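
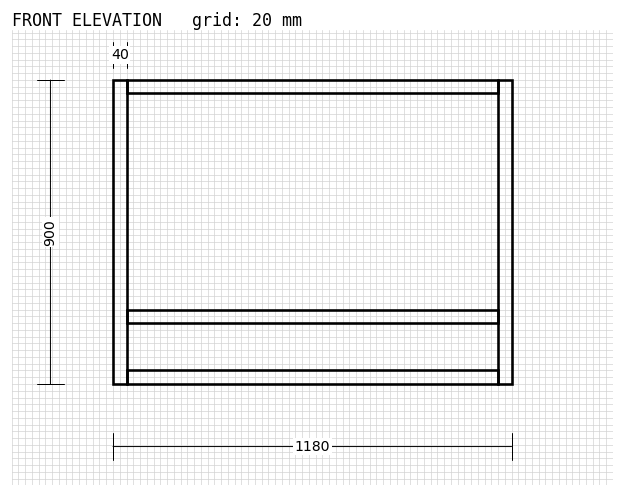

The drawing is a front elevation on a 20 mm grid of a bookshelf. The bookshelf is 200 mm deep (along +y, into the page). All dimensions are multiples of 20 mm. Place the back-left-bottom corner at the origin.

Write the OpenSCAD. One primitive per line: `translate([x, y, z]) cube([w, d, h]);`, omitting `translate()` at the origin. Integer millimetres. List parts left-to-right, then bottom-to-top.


cube([40, 200, 900]);
translate([40, 0, 0]) cube([1100, 200, 40]);
translate([40, 0, 180]) cube([1100, 200, 40]);
translate([40, 0, 860]) cube([1100, 200, 40]);
translate([1140, 0, 0]) cube([40, 200, 900]);


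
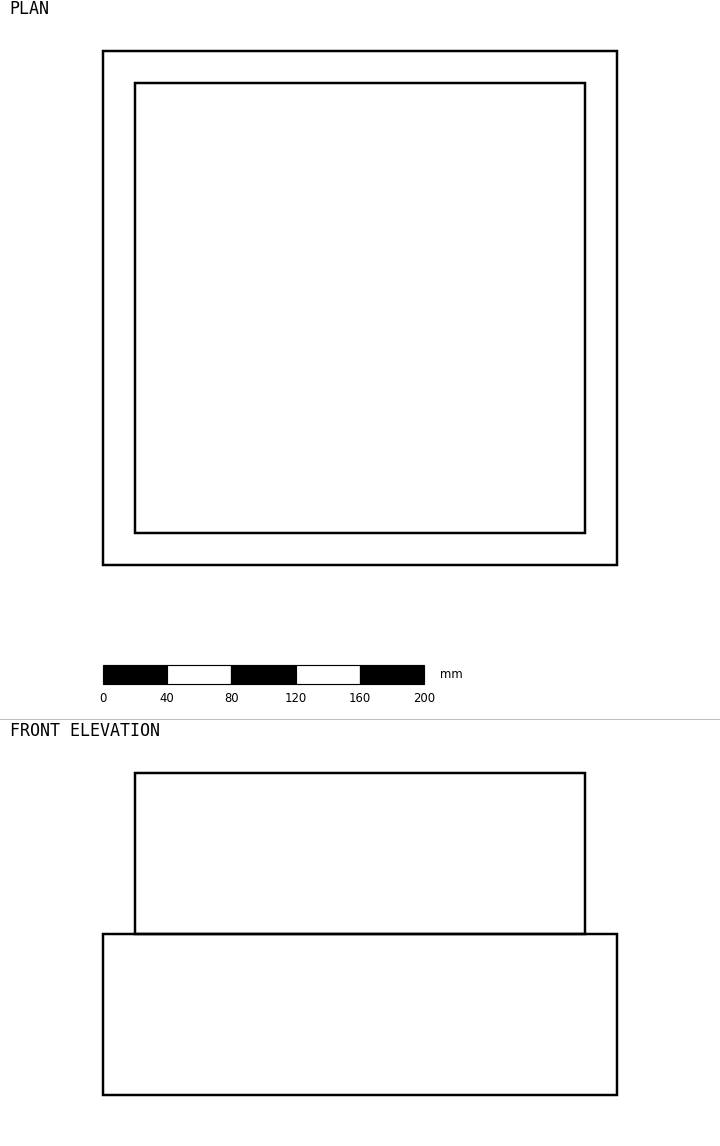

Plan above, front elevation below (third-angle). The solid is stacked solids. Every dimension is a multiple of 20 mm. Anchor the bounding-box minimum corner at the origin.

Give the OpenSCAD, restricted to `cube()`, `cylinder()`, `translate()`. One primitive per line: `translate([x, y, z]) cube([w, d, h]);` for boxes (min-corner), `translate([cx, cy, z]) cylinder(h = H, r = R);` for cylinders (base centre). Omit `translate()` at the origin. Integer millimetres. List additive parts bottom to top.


cube([320, 320, 100]);
translate([20, 20, 100]) cube([280, 280, 100]);


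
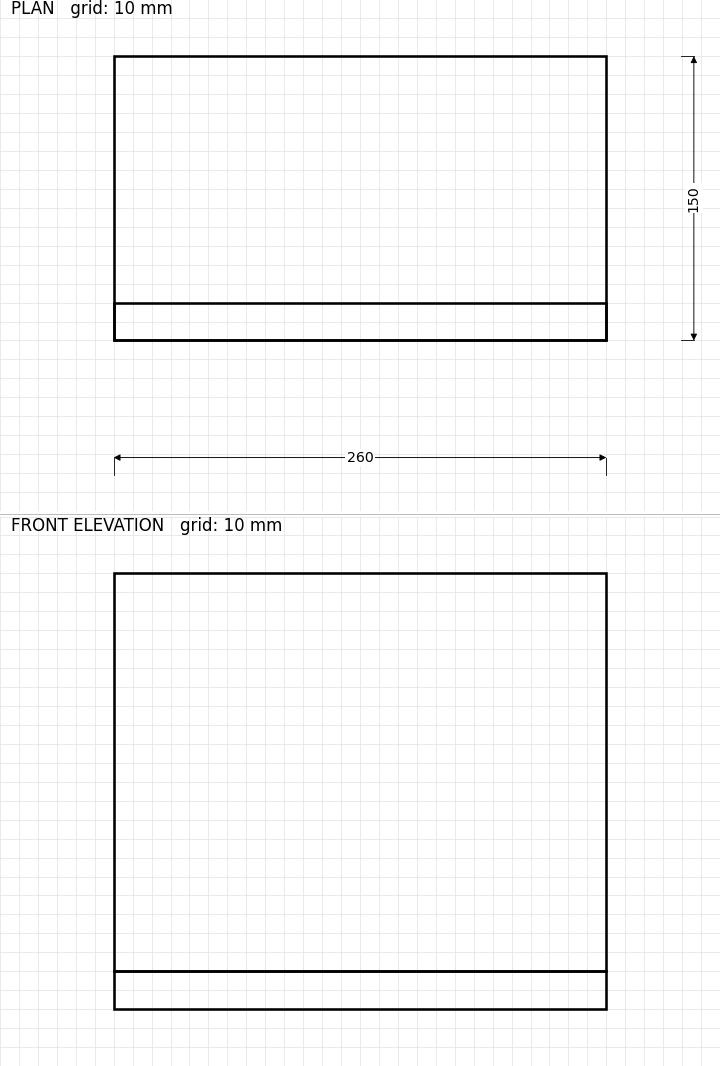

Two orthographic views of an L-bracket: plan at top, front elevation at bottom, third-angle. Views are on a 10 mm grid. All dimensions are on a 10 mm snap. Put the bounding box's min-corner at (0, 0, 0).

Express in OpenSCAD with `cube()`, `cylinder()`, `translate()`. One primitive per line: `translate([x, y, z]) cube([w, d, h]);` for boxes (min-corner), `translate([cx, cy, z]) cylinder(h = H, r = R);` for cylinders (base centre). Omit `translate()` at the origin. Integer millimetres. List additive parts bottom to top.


cube([260, 150, 20]);
translate([0, 0, 20]) cube([260, 20, 210]);


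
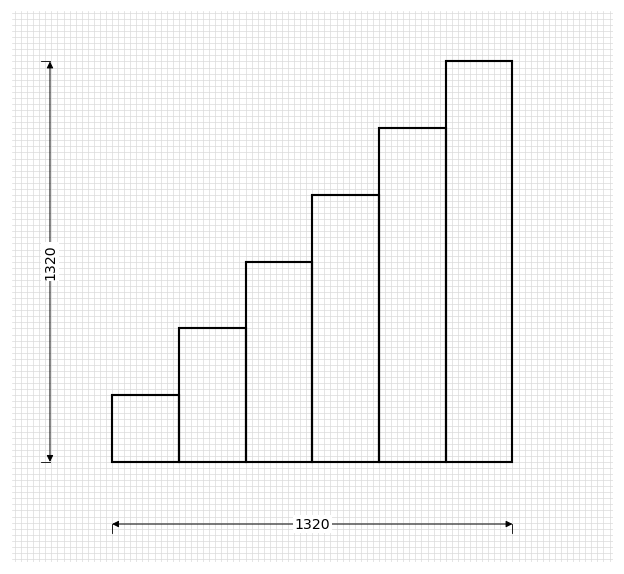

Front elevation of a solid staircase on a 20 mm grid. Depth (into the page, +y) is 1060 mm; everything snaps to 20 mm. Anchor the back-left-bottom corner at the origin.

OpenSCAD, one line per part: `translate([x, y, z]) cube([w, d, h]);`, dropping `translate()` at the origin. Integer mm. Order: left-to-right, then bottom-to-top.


cube([220, 1060, 220]);
translate([220, 0, 0]) cube([220, 1060, 440]);
translate([440, 0, 0]) cube([220, 1060, 660]);
translate([660, 0, 0]) cube([220, 1060, 880]);
translate([880, 0, 0]) cube([220, 1060, 1100]);
translate([1100, 0, 0]) cube([220, 1060, 1320]);


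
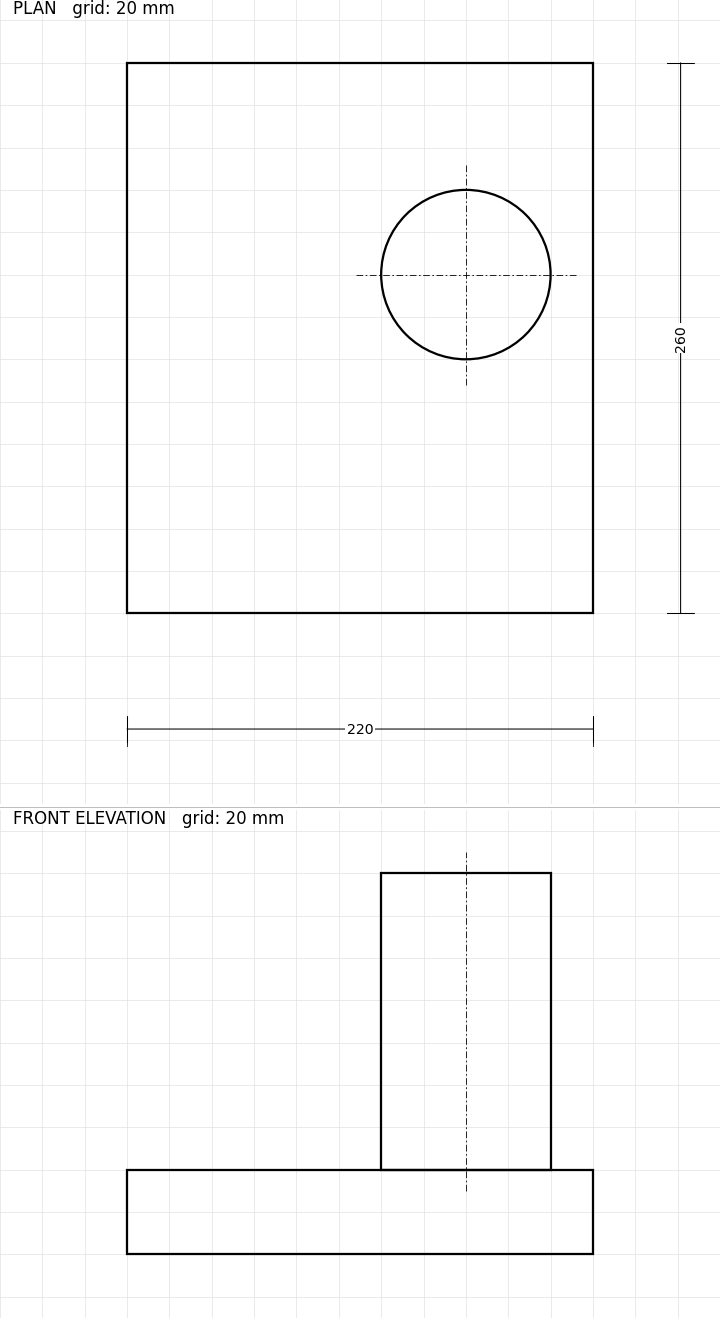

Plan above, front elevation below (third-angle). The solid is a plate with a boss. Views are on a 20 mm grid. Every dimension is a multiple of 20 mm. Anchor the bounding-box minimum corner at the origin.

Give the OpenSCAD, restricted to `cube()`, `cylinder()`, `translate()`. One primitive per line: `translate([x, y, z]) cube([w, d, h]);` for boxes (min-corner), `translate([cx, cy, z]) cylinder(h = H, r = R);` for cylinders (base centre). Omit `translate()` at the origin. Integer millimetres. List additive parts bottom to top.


cube([220, 260, 40]);
translate([160, 160, 40]) cylinder(h = 140, r = 40);


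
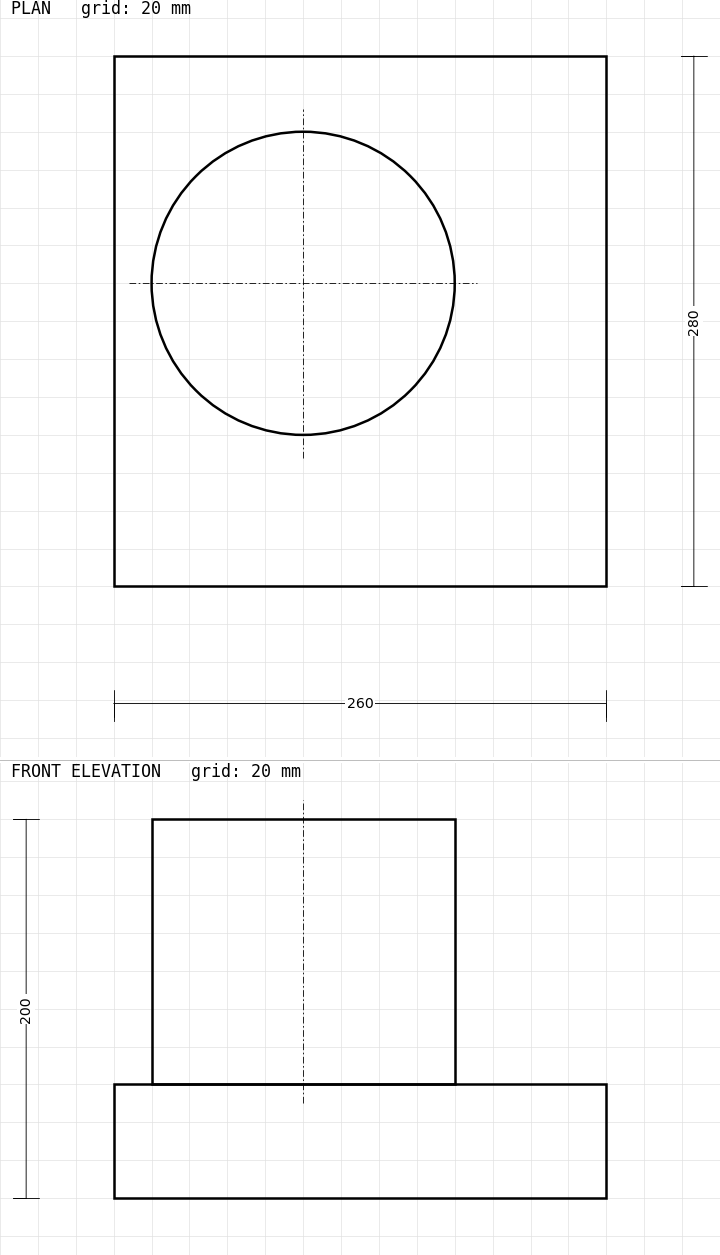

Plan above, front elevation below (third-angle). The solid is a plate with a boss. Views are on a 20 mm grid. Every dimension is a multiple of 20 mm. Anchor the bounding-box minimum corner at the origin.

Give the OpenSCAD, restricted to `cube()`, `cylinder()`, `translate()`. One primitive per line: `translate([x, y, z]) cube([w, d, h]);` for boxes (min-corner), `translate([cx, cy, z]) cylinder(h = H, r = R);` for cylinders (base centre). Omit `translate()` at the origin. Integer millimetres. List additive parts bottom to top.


cube([260, 280, 60]);
translate([100, 160, 60]) cylinder(h = 140, r = 80);


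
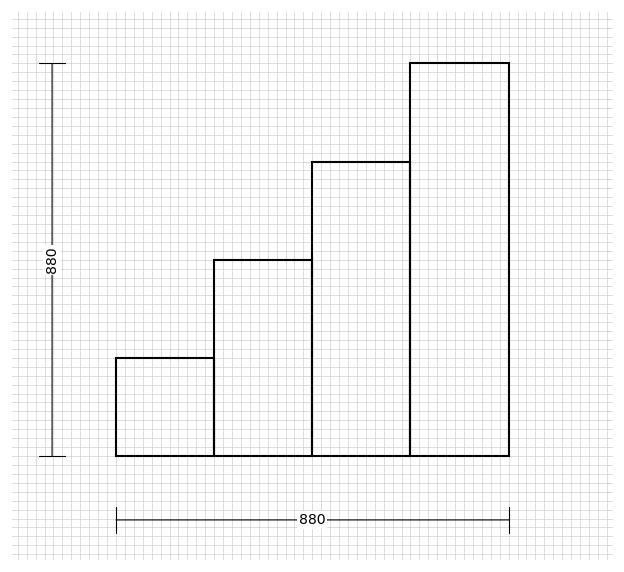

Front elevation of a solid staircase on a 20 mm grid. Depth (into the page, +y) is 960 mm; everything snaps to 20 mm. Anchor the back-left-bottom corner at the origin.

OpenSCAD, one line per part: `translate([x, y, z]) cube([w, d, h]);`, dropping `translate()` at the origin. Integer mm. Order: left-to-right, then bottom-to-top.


cube([220, 960, 220]);
translate([220, 0, 0]) cube([220, 960, 440]);
translate([440, 0, 0]) cube([220, 960, 660]);
translate([660, 0, 0]) cube([220, 960, 880]);


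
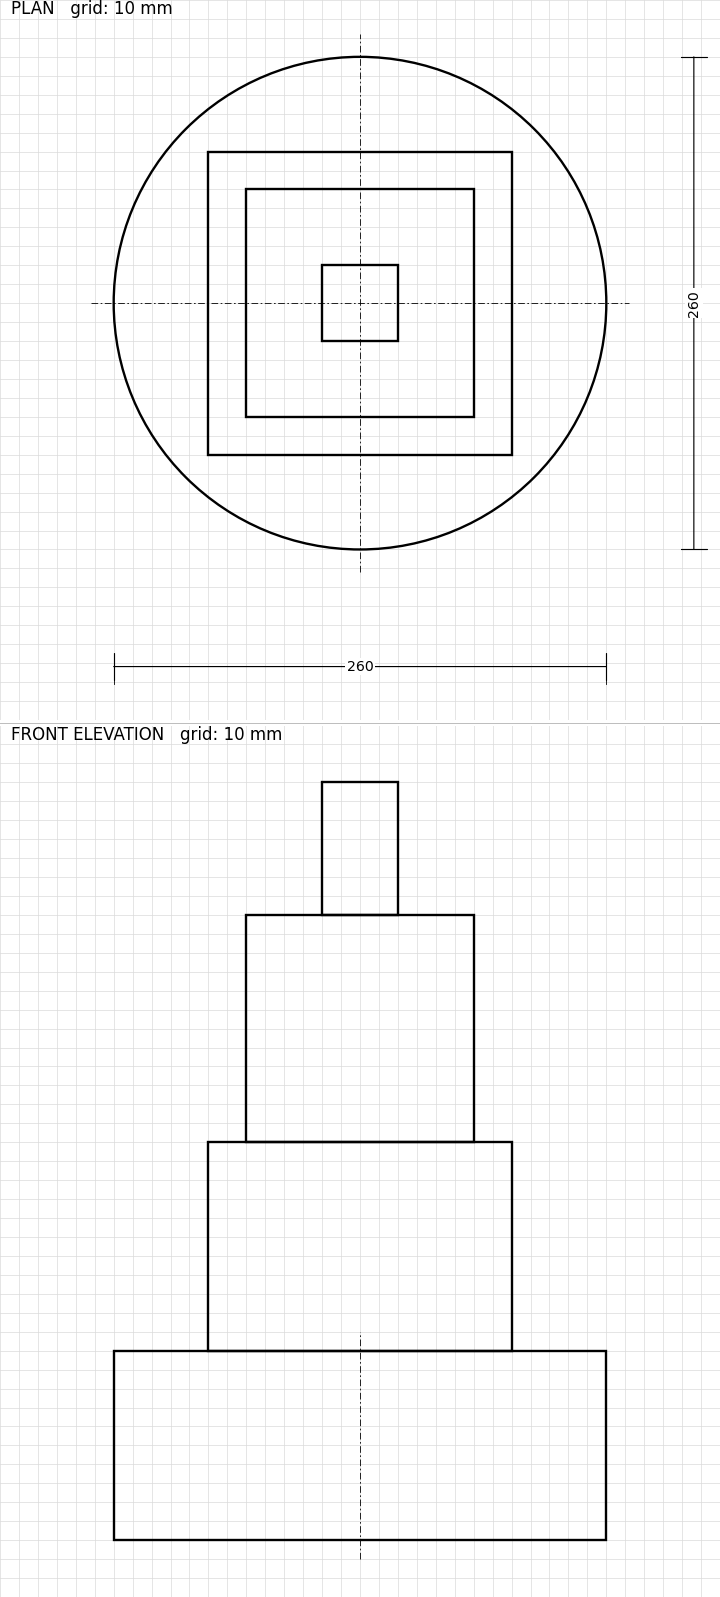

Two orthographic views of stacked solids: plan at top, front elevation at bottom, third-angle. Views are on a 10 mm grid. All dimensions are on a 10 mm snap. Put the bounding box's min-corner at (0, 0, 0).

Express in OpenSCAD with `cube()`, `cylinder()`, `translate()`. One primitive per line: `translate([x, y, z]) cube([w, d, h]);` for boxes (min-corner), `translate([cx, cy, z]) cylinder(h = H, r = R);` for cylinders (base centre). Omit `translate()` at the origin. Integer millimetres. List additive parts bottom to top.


translate([130, 130, 0]) cylinder(h = 100, r = 130);
translate([50, 50, 100]) cube([160, 160, 110]);
translate([70, 70, 210]) cube([120, 120, 120]);
translate([110, 110, 330]) cube([40, 40, 70]);


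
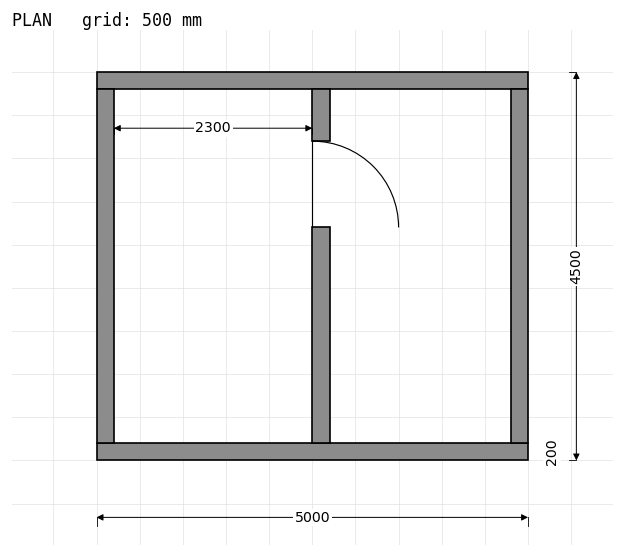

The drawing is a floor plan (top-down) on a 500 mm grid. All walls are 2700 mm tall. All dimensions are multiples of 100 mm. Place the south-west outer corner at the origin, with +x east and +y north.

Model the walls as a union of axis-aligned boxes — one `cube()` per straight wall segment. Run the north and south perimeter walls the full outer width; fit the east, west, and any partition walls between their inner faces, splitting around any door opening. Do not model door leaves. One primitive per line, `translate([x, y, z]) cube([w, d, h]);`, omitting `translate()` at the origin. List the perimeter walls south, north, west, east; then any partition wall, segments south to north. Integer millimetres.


cube([5000, 200, 2700]);
translate([0, 4300, 0]) cube([5000, 200, 2700]);
translate([0, 200, 0]) cube([200, 4100, 2700]);
translate([4800, 200, 0]) cube([200, 4100, 2700]);
translate([2500, 200, 0]) cube([200, 2500, 2700]);
translate([2500, 3700, 0]) cube([200, 600, 2700]);


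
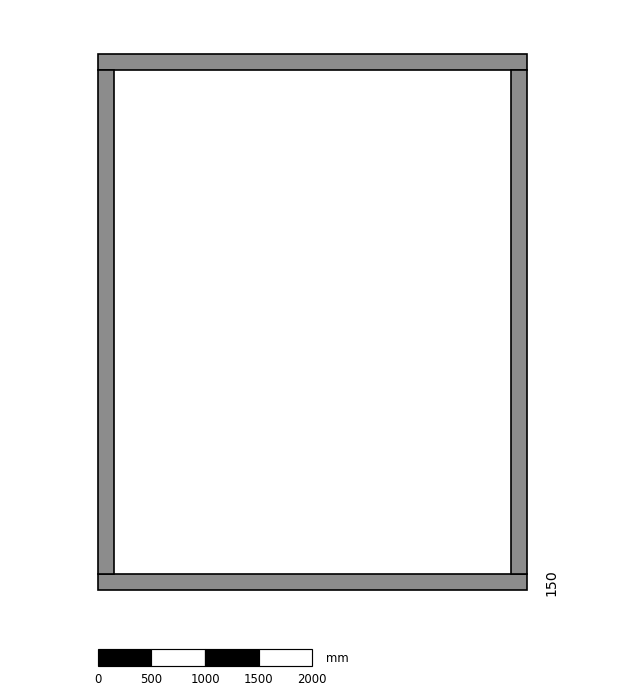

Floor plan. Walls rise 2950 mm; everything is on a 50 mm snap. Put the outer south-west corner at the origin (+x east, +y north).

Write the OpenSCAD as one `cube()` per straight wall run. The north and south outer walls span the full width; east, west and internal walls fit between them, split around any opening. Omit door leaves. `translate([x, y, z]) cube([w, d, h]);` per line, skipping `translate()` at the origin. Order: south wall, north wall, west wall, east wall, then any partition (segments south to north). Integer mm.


cube([4000, 150, 2950]);
translate([0, 4850, 0]) cube([4000, 150, 2950]);
translate([0, 150, 0]) cube([150, 4700, 2950]);
translate([3850, 150, 0]) cube([150, 4700, 2950]);


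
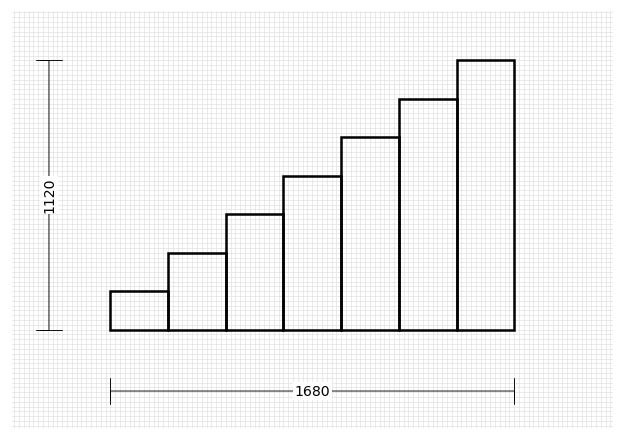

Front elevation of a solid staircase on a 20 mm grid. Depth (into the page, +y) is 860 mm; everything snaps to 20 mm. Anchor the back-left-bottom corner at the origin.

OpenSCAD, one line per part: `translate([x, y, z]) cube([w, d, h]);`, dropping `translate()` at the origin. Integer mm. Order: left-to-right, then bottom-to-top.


cube([240, 860, 160]);
translate([240, 0, 0]) cube([240, 860, 320]);
translate([480, 0, 0]) cube([240, 860, 480]);
translate([720, 0, 0]) cube([240, 860, 640]);
translate([960, 0, 0]) cube([240, 860, 800]);
translate([1200, 0, 0]) cube([240, 860, 960]);
translate([1440, 0, 0]) cube([240, 860, 1120]);


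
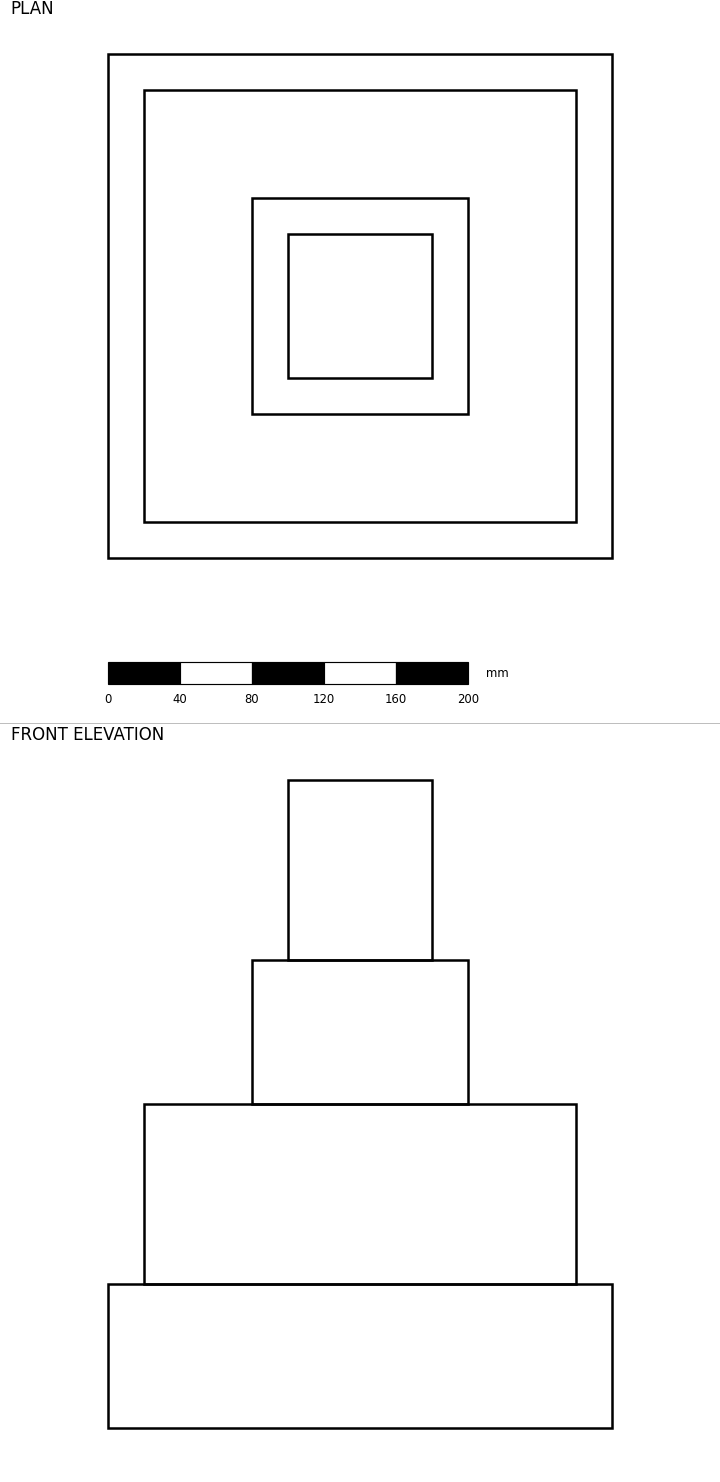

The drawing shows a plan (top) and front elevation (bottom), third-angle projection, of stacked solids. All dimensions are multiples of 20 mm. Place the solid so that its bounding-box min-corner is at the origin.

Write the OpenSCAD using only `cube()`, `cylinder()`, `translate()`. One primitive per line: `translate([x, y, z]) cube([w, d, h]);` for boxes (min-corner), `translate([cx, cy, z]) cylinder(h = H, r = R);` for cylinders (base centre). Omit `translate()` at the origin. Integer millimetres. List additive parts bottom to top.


cube([280, 280, 80]);
translate([20, 20, 80]) cube([240, 240, 100]);
translate([80, 80, 180]) cube([120, 120, 80]);
translate([100, 100, 260]) cube([80, 80, 100]);


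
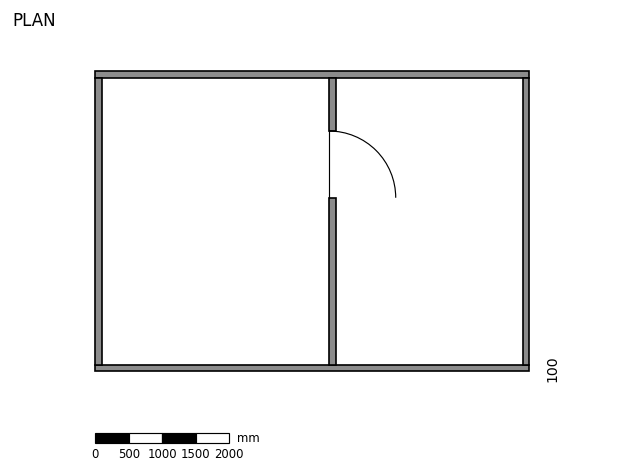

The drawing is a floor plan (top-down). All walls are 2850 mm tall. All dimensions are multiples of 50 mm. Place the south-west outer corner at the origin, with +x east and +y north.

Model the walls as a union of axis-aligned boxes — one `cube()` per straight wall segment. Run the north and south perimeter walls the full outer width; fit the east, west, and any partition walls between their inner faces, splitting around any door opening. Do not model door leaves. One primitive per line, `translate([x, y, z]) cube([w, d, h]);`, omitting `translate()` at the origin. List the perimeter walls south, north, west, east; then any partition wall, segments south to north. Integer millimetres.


cube([6500, 100, 2850]);
translate([0, 4400, 0]) cube([6500, 100, 2850]);
translate([0, 100, 0]) cube([100, 4300, 2850]);
translate([6400, 100, 0]) cube([100, 4300, 2850]);
translate([3500, 100, 0]) cube([100, 2500, 2850]);
translate([3500, 3600, 0]) cube([100, 800, 2850]);


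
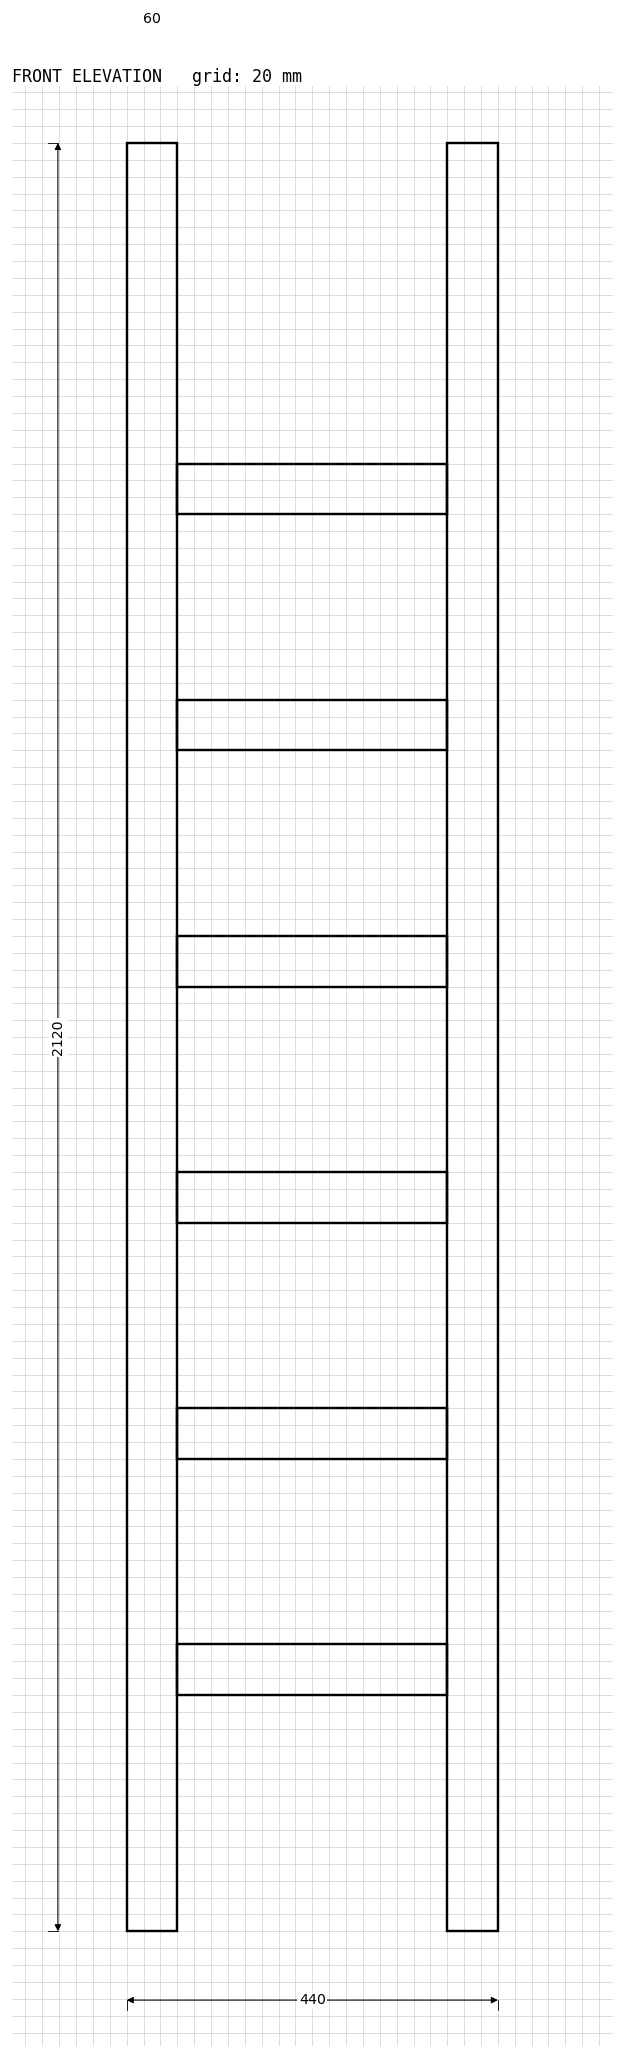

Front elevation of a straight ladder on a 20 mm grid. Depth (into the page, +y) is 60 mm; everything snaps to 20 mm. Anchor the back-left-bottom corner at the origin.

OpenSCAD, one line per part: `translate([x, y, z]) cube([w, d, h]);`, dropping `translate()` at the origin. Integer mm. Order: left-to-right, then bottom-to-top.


cube([60, 60, 2120]);
translate([60, 0, 280]) cube([320, 60, 60]);
translate([60, 0, 560]) cube([320, 60, 60]);
translate([60, 0, 840]) cube([320, 60, 60]);
translate([60, 0, 1120]) cube([320, 60, 60]);
translate([60, 0, 1400]) cube([320, 60, 60]);
translate([60, 0, 1680]) cube([320, 60, 60]);
translate([380, 0, 0]) cube([60, 60, 2120]);


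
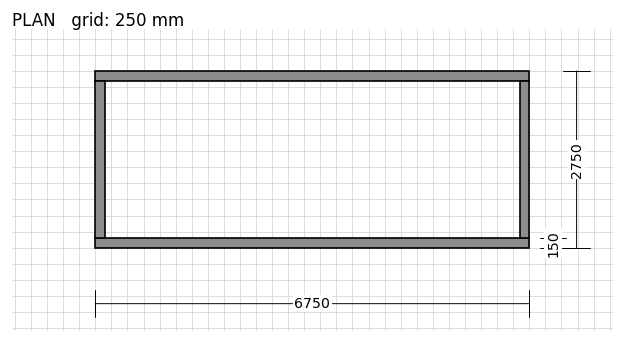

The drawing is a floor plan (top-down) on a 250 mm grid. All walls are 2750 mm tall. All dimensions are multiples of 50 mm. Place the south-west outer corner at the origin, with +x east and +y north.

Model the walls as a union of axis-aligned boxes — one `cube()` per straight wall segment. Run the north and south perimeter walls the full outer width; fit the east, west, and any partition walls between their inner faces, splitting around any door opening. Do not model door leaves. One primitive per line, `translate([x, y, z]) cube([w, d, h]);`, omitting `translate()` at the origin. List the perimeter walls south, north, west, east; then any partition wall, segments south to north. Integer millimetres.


cube([6750, 150, 2750]);
translate([0, 2600, 0]) cube([6750, 150, 2750]);
translate([0, 150, 0]) cube([150, 2450, 2750]);
translate([6600, 150, 0]) cube([150, 2450, 2750]);


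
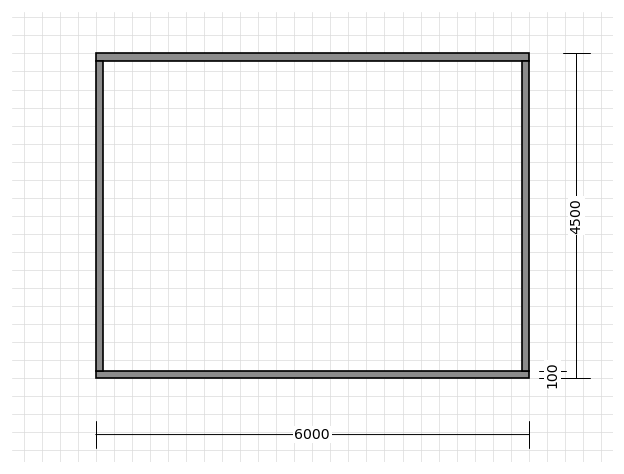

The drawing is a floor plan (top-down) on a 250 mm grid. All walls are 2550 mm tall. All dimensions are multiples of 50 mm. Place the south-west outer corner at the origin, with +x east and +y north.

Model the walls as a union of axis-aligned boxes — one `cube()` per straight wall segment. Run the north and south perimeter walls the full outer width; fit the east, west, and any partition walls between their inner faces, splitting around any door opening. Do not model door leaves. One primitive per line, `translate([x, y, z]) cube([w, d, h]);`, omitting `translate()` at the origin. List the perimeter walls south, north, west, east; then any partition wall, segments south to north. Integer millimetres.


cube([6000, 100, 2550]);
translate([0, 4400, 0]) cube([6000, 100, 2550]);
translate([0, 100, 0]) cube([100, 4300, 2550]);
translate([5900, 100, 0]) cube([100, 4300, 2550]);


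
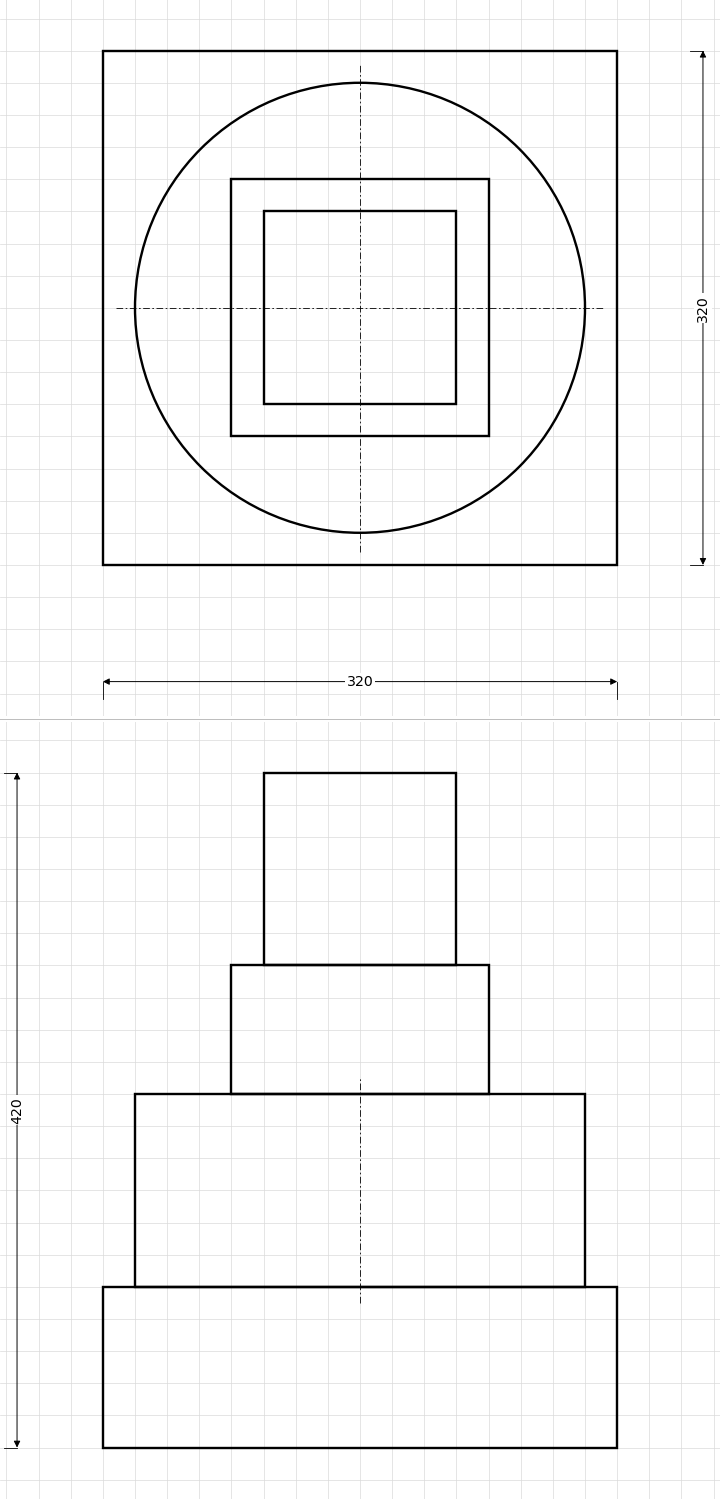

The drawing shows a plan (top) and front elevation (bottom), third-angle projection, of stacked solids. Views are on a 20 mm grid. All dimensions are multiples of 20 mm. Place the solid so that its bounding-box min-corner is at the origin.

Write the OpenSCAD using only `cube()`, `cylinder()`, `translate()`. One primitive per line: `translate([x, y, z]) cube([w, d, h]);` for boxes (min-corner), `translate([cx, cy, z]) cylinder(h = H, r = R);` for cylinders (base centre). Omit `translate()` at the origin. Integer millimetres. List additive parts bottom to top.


cube([320, 320, 100]);
translate([160, 160, 100]) cylinder(h = 120, r = 140);
translate([80, 80, 220]) cube([160, 160, 80]);
translate([100, 100, 300]) cube([120, 120, 120]);


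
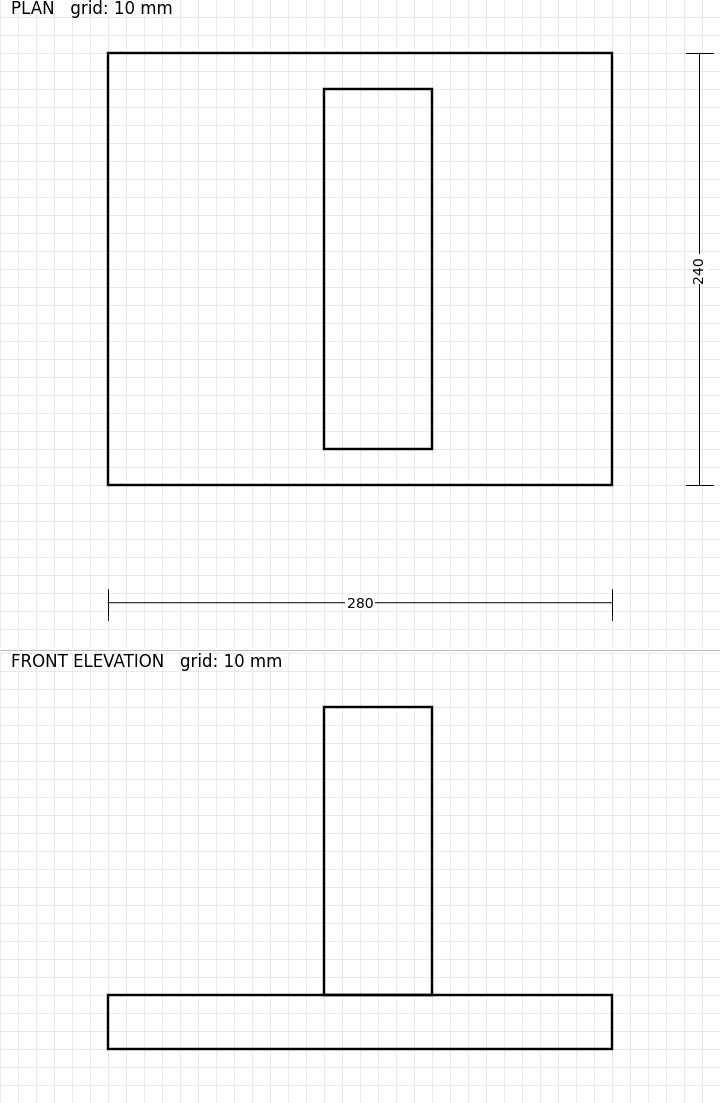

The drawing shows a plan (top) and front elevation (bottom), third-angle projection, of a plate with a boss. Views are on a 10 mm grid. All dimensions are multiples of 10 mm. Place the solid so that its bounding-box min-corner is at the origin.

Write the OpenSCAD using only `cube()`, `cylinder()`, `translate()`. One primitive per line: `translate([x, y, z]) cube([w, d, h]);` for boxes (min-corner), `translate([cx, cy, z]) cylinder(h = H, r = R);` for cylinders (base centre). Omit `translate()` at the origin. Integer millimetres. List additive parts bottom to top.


cube([280, 240, 30]);
translate([120, 20, 30]) cube([60, 200, 160]);


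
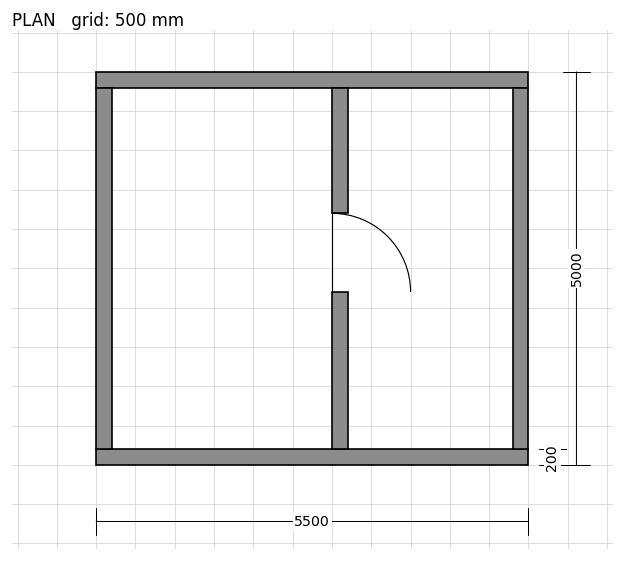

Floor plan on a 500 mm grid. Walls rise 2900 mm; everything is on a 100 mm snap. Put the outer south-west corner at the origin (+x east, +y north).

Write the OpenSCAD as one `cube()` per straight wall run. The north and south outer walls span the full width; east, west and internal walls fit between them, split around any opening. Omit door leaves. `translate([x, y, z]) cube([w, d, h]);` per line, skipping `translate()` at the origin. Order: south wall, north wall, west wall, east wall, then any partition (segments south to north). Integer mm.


cube([5500, 200, 2900]);
translate([0, 4800, 0]) cube([5500, 200, 2900]);
translate([0, 200, 0]) cube([200, 4600, 2900]);
translate([5300, 200, 0]) cube([200, 4600, 2900]);
translate([3000, 200, 0]) cube([200, 2000, 2900]);
translate([3000, 3200, 0]) cube([200, 1600, 2900]);


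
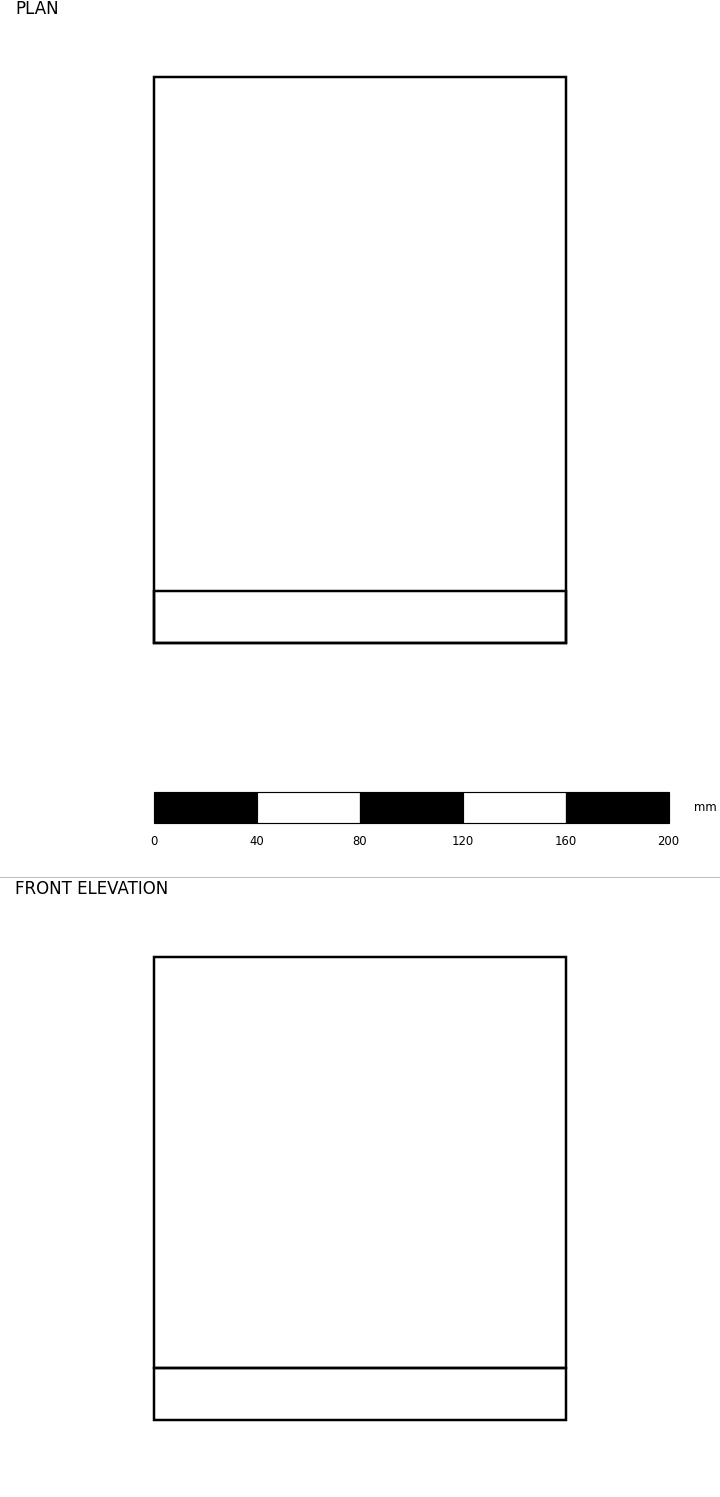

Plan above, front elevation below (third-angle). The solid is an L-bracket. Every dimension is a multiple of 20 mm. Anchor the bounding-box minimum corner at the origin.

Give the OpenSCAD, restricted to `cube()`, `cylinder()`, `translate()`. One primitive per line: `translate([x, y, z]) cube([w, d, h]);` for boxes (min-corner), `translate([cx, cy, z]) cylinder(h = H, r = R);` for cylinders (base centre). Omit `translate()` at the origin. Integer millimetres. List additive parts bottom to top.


cube([160, 220, 20]);
translate([0, 0, 20]) cube([160, 20, 160]);


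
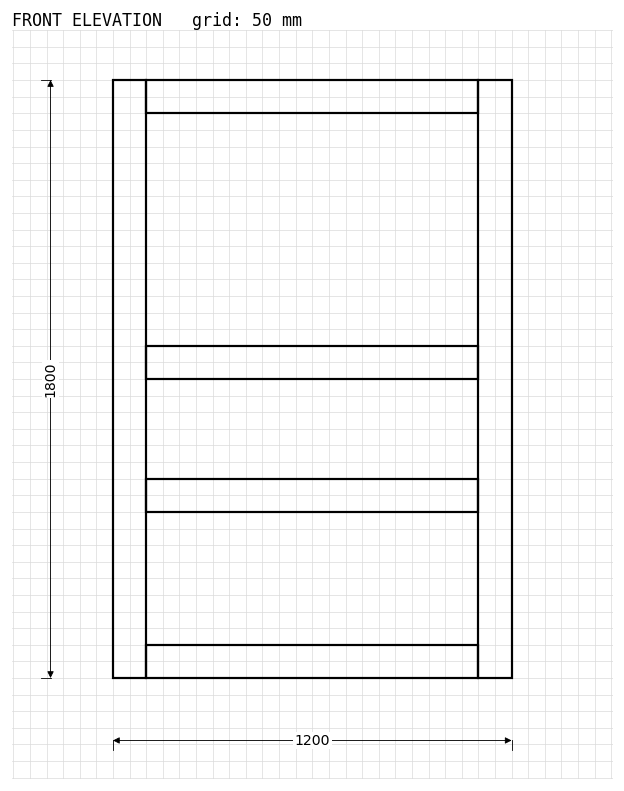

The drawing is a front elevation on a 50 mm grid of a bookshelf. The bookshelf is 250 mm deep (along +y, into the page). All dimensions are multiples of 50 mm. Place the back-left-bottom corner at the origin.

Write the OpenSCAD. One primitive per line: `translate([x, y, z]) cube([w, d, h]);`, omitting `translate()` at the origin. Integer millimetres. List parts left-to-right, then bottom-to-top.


cube([100, 250, 1800]);
translate([100, 0, 0]) cube([1000, 250, 100]);
translate([100, 0, 500]) cube([1000, 250, 100]);
translate([100, 0, 900]) cube([1000, 250, 100]);
translate([100, 0, 1700]) cube([1000, 250, 100]);
translate([1100, 0, 0]) cube([100, 250, 1800]);


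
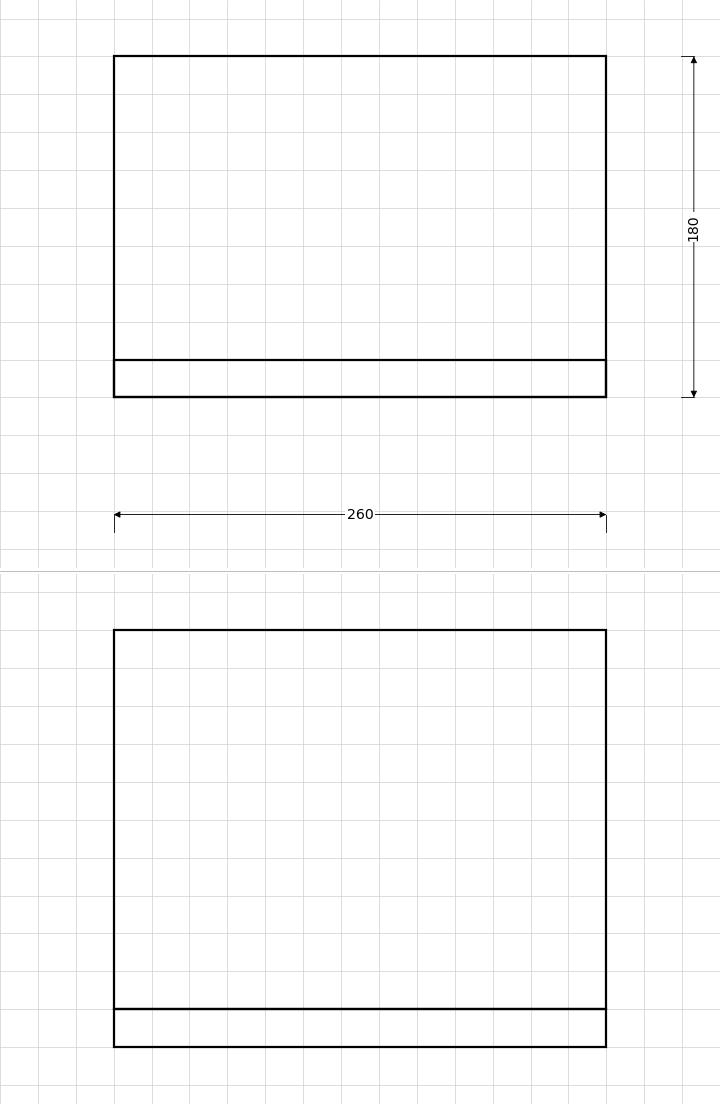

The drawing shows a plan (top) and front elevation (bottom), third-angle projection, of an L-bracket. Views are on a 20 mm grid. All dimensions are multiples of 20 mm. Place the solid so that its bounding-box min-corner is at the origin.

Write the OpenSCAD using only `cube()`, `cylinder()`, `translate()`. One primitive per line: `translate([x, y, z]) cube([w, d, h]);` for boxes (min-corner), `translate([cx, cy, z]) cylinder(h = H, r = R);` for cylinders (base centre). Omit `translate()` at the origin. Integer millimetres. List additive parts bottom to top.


cube([260, 180, 20]);
translate([0, 0, 20]) cube([260, 20, 200]);


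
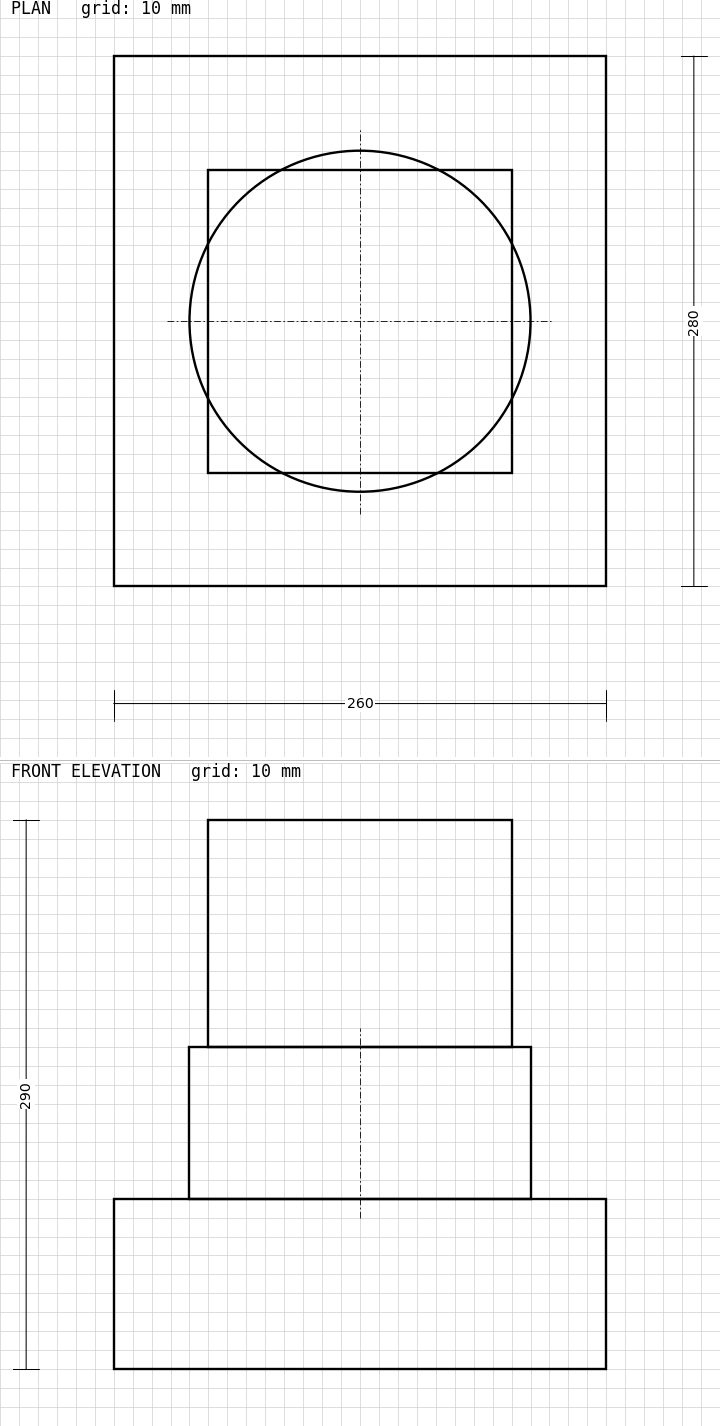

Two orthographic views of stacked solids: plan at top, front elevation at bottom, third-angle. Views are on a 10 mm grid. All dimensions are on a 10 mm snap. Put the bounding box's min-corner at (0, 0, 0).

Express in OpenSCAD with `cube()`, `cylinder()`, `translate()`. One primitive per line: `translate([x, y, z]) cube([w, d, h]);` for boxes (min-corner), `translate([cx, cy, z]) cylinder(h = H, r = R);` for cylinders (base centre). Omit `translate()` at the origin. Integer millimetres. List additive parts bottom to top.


cube([260, 280, 90]);
translate([130, 140, 90]) cylinder(h = 80, r = 90);
translate([50, 60, 170]) cube([160, 160, 120]);


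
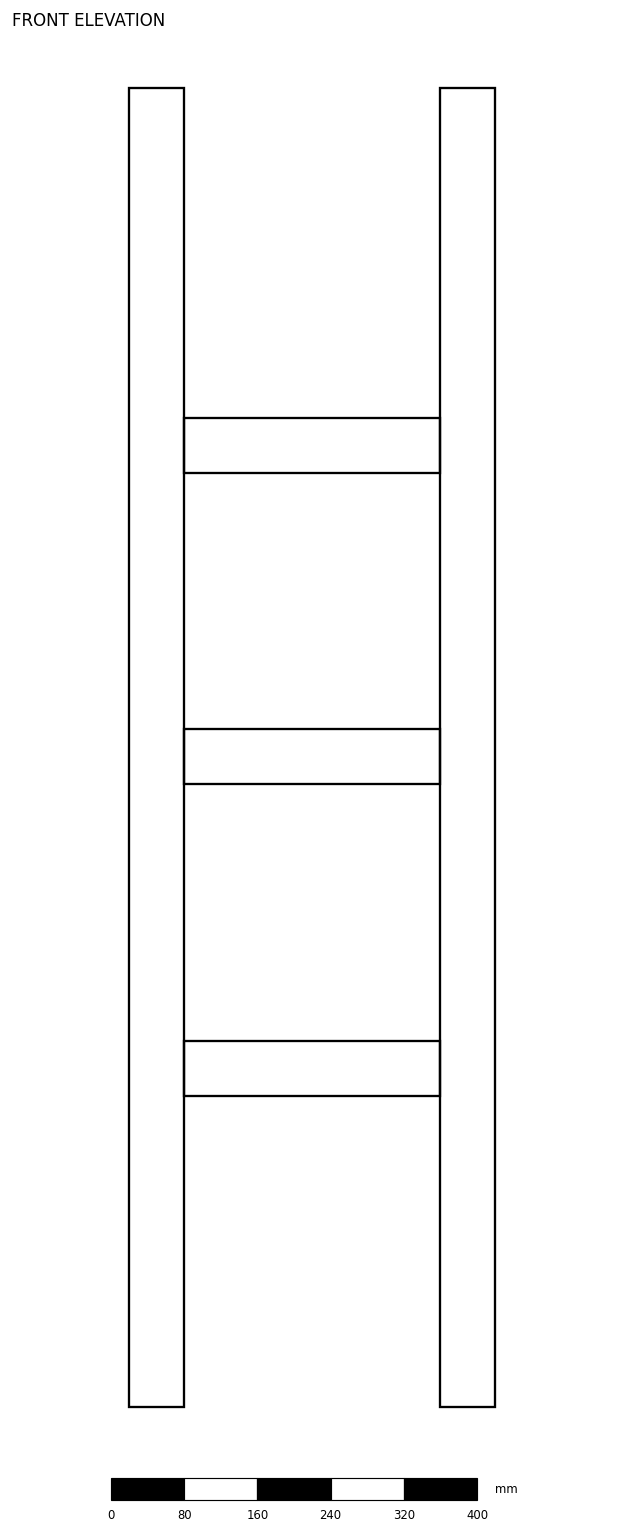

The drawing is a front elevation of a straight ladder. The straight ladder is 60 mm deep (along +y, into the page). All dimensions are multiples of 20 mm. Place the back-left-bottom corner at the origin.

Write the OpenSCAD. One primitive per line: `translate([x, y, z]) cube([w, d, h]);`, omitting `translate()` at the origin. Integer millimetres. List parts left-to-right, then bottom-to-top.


cube([60, 60, 1440]);
translate([60, 0, 340]) cube([280, 60, 60]);
translate([60, 0, 680]) cube([280, 60, 60]);
translate([60, 0, 1020]) cube([280, 60, 60]);
translate([340, 0, 0]) cube([60, 60, 1440]);


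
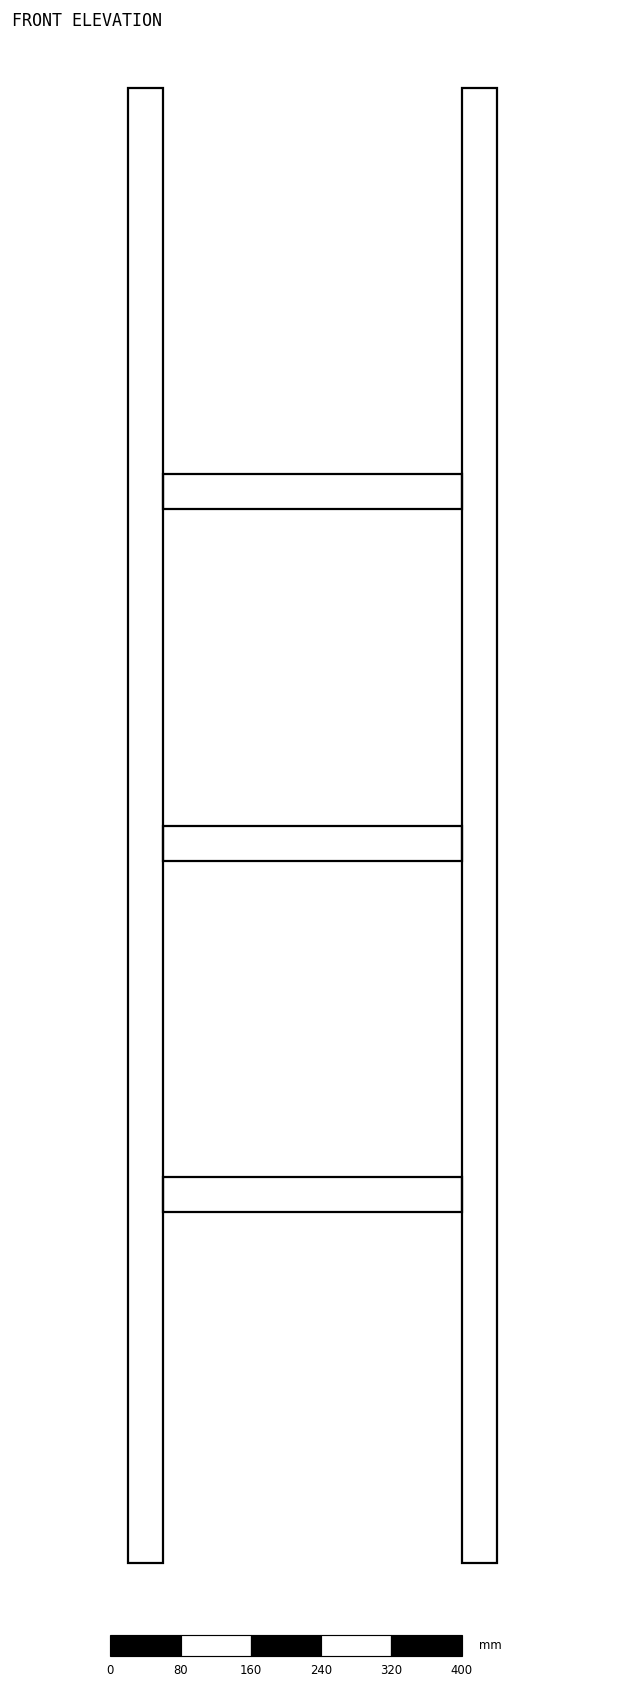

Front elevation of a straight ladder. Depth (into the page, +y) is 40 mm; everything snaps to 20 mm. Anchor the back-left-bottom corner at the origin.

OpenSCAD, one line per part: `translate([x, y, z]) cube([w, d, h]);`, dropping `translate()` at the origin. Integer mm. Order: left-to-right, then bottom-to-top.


cube([40, 40, 1680]);
translate([40, 0, 400]) cube([340, 40, 40]);
translate([40, 0, 800]) cube([340, 40, 40]);
translate([40, 0, 1200]) cube([340, 40, 40]);
translate([380, 0, 0]) cube([40, 40, 1680]);


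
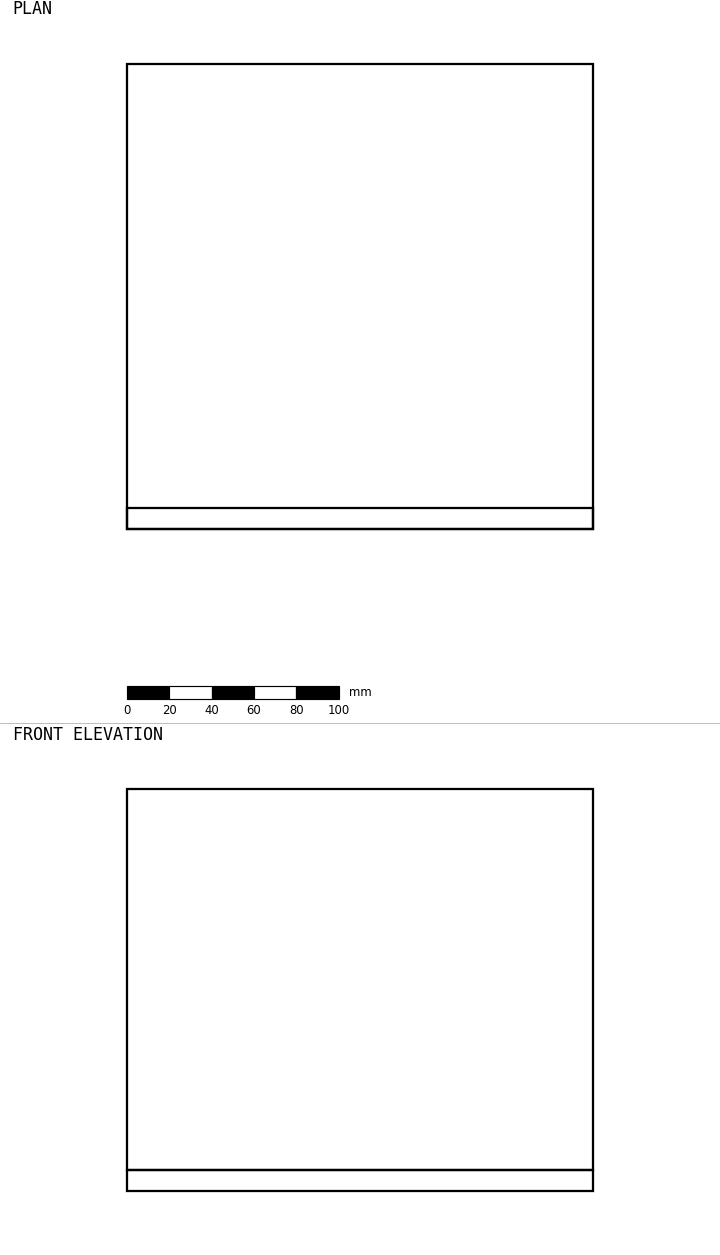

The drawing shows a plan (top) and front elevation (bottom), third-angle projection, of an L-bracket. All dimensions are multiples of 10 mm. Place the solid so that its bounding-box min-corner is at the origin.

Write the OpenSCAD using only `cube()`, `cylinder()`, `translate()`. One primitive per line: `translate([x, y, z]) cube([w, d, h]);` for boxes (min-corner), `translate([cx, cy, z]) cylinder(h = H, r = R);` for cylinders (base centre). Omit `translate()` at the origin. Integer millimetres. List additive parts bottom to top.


cube([220, 220, 10]);
translate([0, 0, 10]) cube([220, 10, 180]);


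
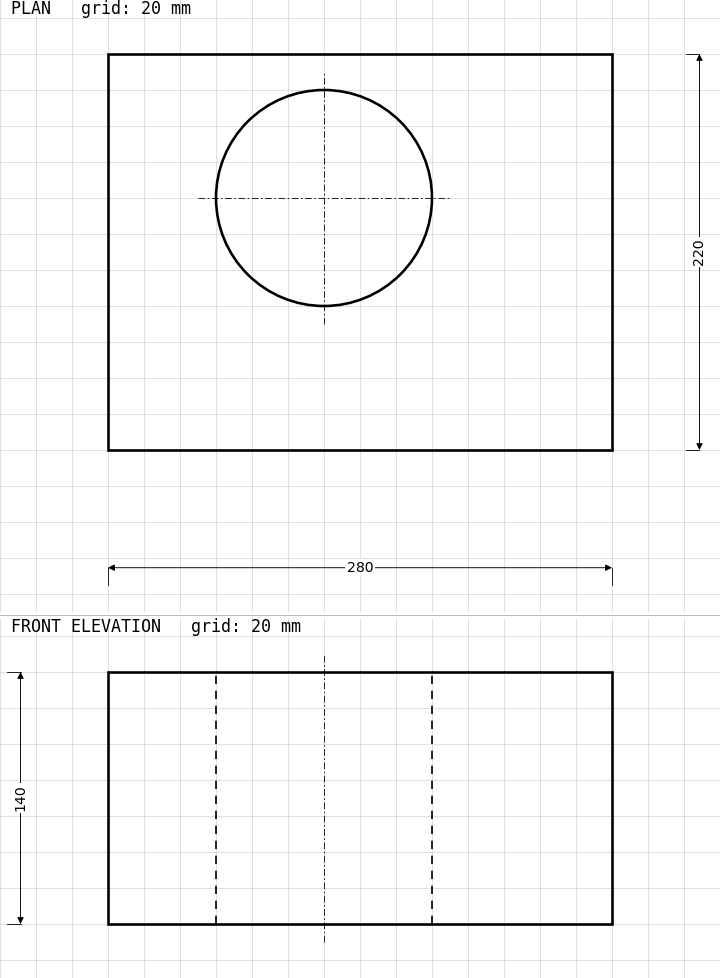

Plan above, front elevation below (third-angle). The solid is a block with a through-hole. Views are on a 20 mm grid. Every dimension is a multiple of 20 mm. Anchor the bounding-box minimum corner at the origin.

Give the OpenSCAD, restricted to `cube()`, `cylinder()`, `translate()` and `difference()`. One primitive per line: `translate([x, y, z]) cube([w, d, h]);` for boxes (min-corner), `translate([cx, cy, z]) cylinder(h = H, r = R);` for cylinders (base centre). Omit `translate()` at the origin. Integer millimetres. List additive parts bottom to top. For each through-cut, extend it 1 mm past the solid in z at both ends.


difference() {
  cube([280, 220, 140]);
  translate([120, 140, -1]) cylinder(h = 142, r = 60);
}


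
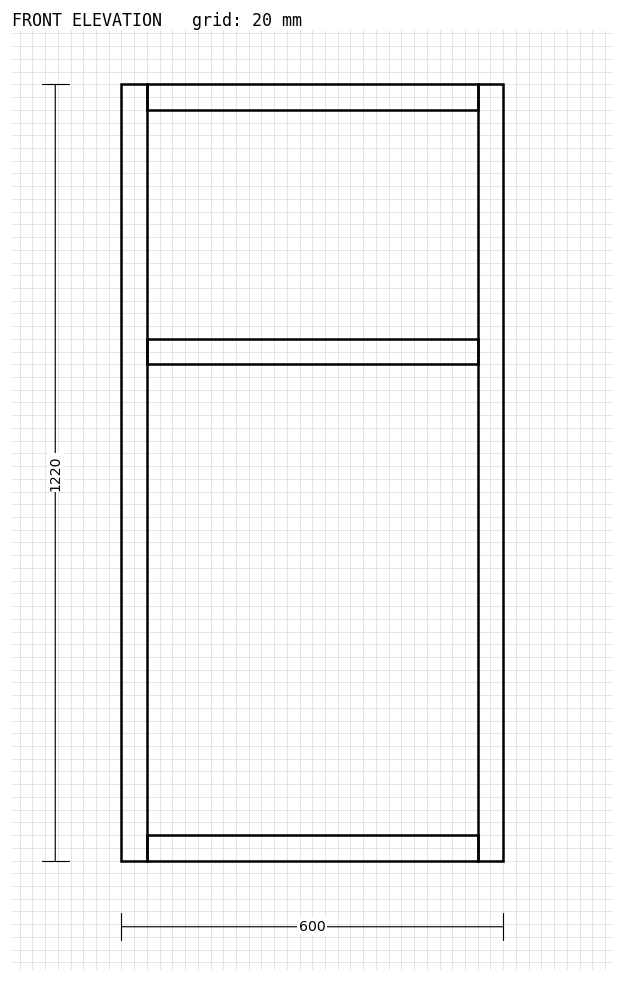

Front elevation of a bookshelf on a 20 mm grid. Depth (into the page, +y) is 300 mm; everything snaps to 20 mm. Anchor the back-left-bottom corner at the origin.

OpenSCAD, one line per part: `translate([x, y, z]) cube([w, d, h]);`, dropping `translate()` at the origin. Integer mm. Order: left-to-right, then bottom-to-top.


cube([40, 300, 1220]);
translate([40, 0, 0]) cube([520, 300, 40]);
translate([40, 0, 780]) cube([520, 300, 40]);
translate([40, 0, 1180]) cube([520, 300, 40]);
translate([560, 0, 0]) cube([40, 300, 1220]);


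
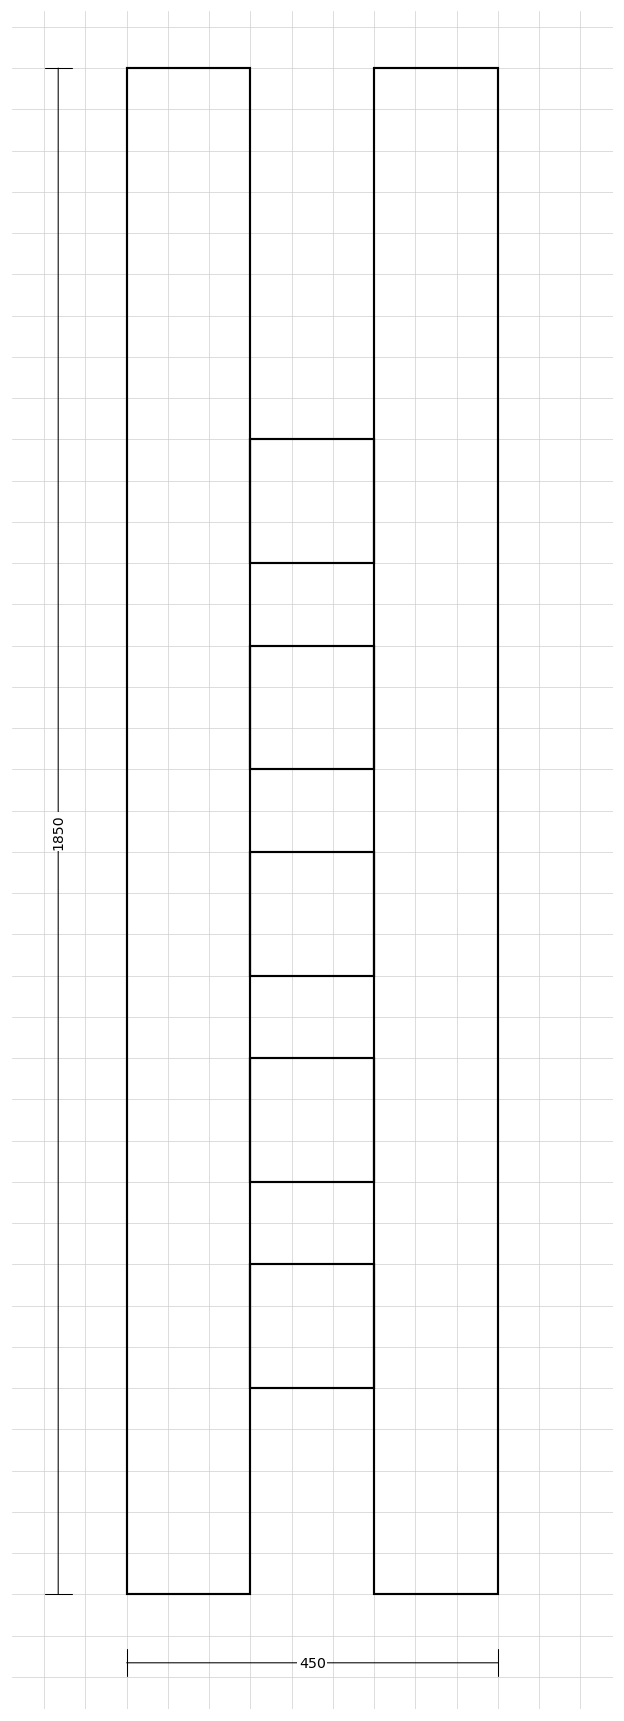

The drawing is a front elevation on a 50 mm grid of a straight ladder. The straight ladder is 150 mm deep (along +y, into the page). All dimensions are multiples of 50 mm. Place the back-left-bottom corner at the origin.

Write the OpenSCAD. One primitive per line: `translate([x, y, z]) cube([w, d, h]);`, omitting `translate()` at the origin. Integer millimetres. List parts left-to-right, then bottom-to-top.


cube([150, 150, 1850]);
translate([150, 0, 250]) cube([150, 150, 150]);
translate([150, 0, 500]) cube([150, 150, 150]);
translate([150, 0, 750]) cube([150, 150, 150]);
translate([150, 0, 1000]) cube([150, 150, 150]);
translate([150, 0, 1250]) cube([150, 150, 150]);
translate([300, 0, 0]) cube([150, 150, 1850]);


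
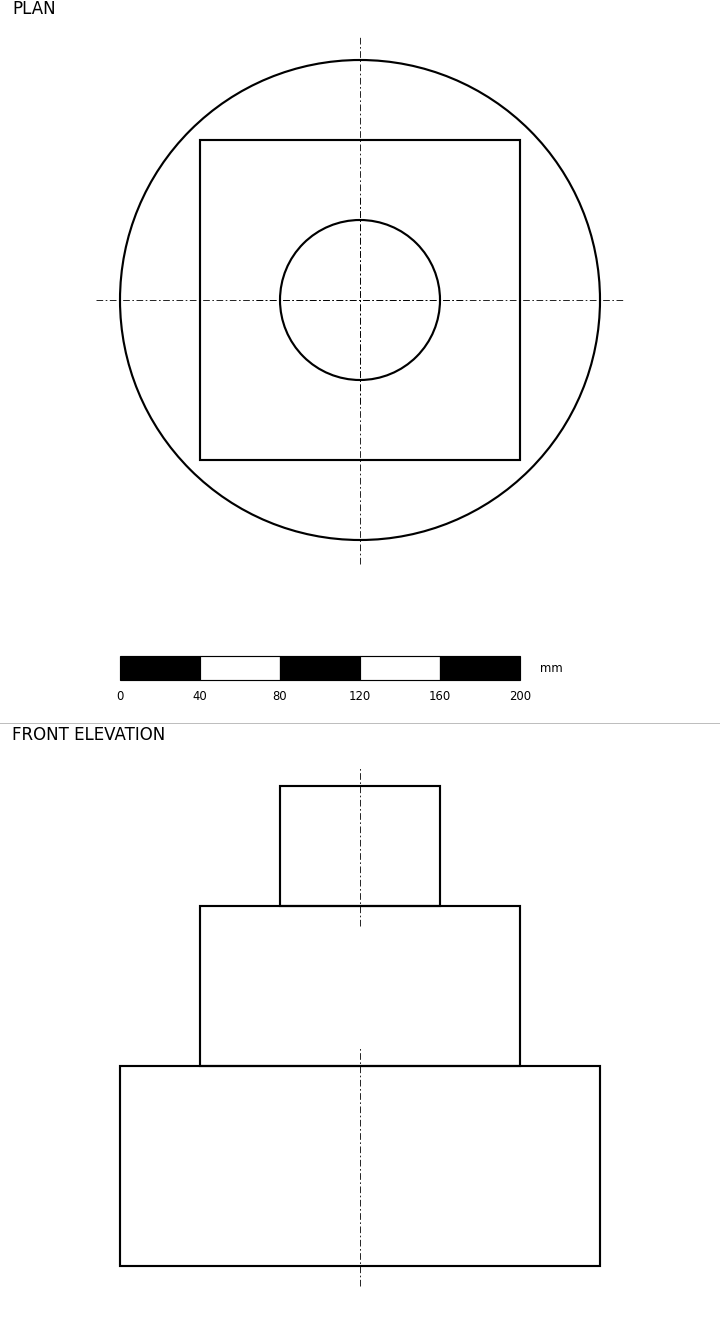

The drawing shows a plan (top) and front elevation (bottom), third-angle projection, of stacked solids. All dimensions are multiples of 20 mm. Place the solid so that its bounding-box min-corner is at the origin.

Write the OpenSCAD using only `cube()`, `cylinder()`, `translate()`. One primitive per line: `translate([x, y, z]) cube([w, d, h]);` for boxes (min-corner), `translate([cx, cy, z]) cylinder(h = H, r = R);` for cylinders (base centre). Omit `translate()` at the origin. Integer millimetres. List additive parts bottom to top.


translate([120, 120, 0]) cylinder(h = 100, r = 120);
translate([40, 40, 100]) cube([160, 160, 80]);
translate([120, 120, 180]) cylinder(h = 60, r = 40);


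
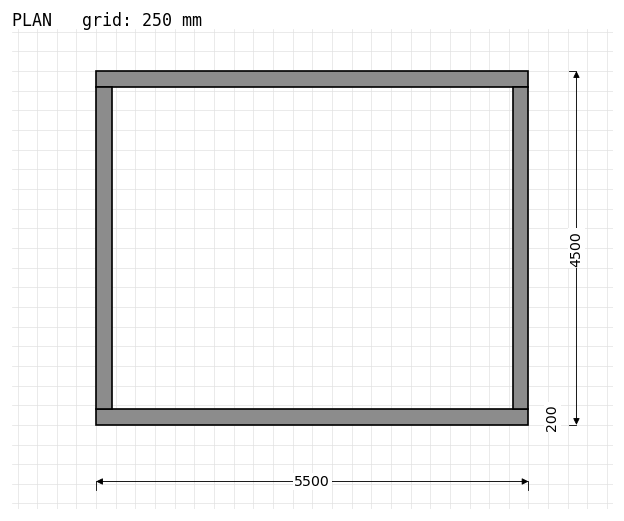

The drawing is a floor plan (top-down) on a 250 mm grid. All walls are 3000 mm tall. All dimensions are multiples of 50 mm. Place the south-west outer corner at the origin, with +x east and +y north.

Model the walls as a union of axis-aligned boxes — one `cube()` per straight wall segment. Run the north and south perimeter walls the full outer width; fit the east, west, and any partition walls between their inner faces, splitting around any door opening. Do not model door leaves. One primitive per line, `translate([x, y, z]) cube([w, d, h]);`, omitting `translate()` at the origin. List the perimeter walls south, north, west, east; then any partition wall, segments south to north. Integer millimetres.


cube([5500, 200, 3000]);
translate([0, 4300, 0]) cube([5500, 200, 3000]);
translate([0, 200, 0]) cube([200, 4100, 3000]);
translate([5300, 200, 0]) cube([200, 4100, 3000]);


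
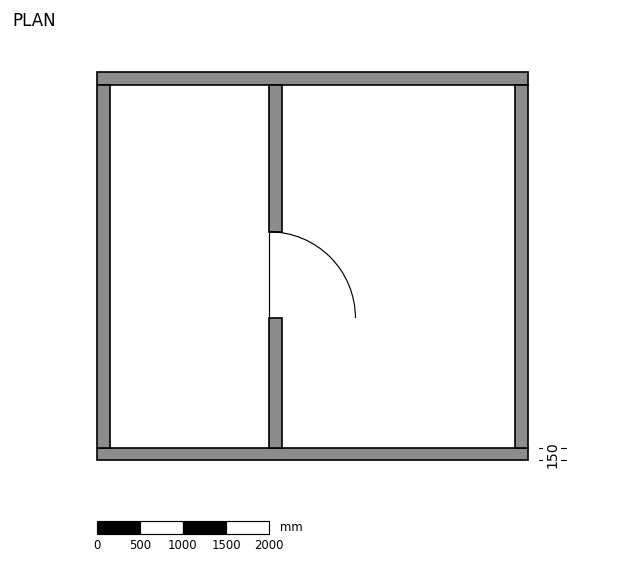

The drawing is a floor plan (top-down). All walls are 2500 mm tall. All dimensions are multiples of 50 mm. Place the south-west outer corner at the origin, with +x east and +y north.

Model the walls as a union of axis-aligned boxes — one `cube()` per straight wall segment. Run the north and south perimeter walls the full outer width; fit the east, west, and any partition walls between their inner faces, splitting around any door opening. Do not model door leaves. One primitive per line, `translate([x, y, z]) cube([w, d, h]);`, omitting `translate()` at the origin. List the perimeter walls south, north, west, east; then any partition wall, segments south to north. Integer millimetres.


cube([5000, 150, 2500]);
translate([0, 4350, 0]) cube([5000, 150, 2500]);
translate([0, 150, 0]) cube([150, 4200, 2500]);
translate([4850, 150, 0]) cube([150, 4200, 2500]);
translate([2000, 150, 0]) cube([150, 1500, 2500]);
translate([2000, 2650, 0]) cube([150, 1700, 2500]);


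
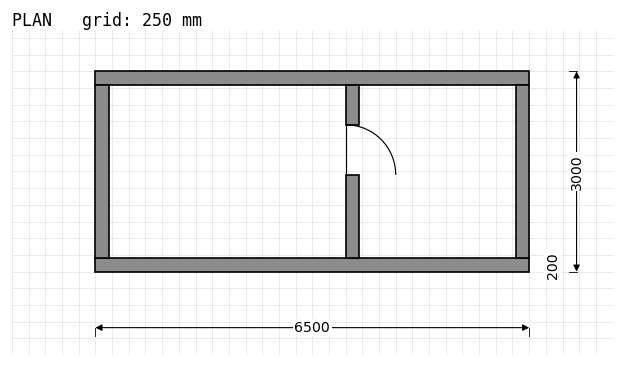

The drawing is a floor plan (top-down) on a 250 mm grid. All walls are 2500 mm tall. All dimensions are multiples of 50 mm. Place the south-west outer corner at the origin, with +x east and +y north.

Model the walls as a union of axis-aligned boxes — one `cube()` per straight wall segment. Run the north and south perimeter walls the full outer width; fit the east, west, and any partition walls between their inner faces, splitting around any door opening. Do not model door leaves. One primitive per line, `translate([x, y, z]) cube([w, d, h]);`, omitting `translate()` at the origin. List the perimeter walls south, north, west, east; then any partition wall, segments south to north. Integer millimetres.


cube([6500, 200, 2500]);
translate([0, 2800, 0]) cube([6500, 200, 2500]);
translate([0, 200, 0]) cube([200, 2600, 2500]);
translate([6300, 200, 0]) cube([200, 2600, 2500]);
translate([3750, 200, 0]) cube([200, 1250, 2500]);
translate([3750, 2200, 0]) cube([200, 600, 2500]);
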